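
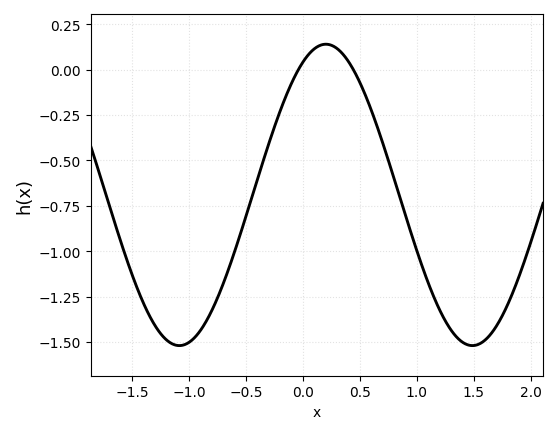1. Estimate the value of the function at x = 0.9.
-0.8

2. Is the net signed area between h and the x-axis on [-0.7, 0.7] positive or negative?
negative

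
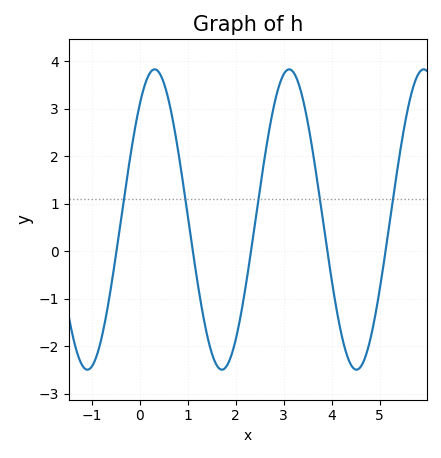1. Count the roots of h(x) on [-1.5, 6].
5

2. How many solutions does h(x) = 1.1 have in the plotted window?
5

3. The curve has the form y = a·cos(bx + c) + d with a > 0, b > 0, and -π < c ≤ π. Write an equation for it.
y = 3.16cos(2.2x - 0.69) + 0.67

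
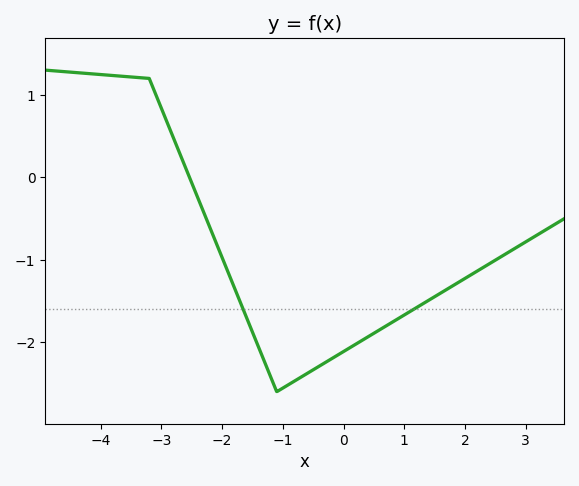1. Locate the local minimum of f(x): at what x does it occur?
-1.1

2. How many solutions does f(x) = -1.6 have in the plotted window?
2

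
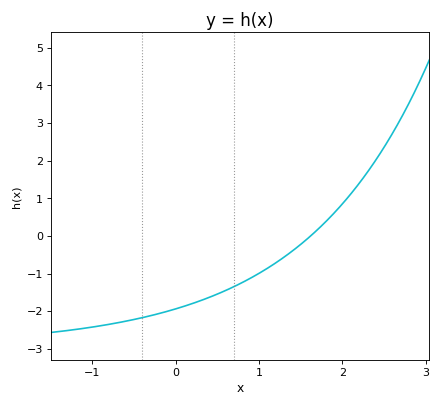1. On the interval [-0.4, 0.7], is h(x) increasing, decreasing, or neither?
increasing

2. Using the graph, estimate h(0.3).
-1.72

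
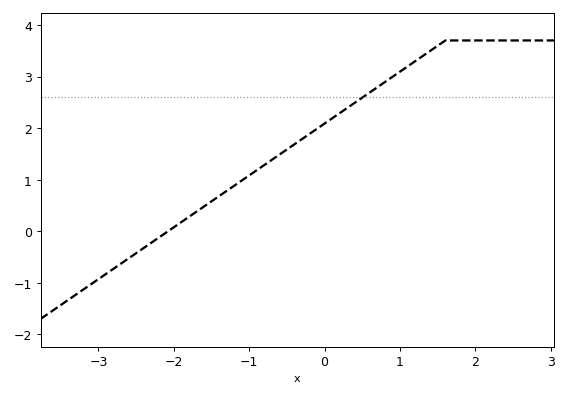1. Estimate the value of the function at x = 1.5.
3.6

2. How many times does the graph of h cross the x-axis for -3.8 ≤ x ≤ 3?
1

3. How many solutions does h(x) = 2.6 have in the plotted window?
1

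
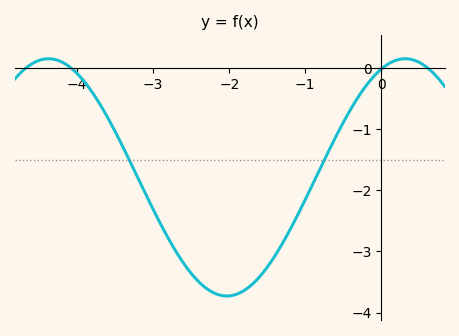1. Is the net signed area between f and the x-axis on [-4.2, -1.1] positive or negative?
negative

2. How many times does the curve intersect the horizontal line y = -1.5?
2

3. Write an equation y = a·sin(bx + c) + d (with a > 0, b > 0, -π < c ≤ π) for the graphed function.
y = 1.94sin(1.34x + 1.15) - 1.79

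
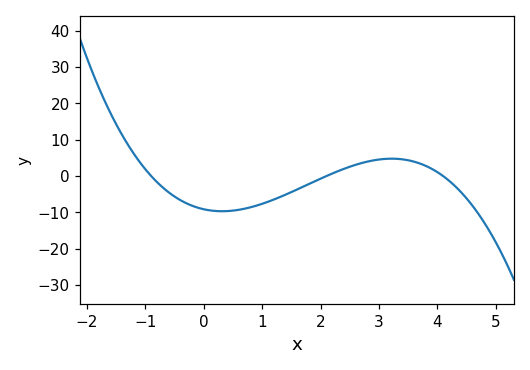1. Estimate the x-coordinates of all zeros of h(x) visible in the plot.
-0.9, 2.1, 4.1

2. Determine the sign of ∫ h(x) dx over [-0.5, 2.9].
negative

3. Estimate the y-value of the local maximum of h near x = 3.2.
4.79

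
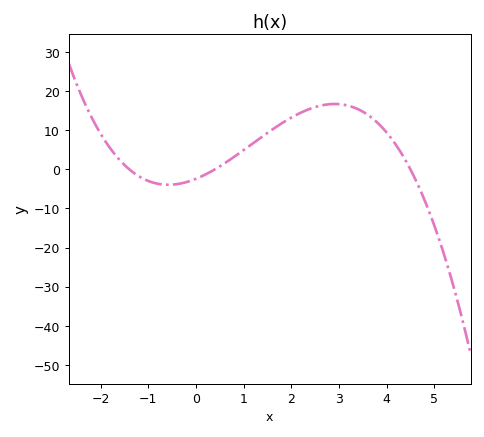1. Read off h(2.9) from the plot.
17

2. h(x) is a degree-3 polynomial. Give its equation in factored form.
y = -0.97(x + 1.4)(x - 0.4)(x - 4.5)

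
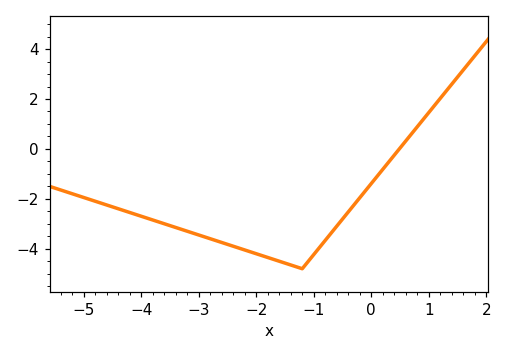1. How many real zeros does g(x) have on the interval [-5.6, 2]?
1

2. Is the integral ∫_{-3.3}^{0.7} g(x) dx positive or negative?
negative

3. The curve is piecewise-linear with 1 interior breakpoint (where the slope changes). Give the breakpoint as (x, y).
(-1.2, -4.8)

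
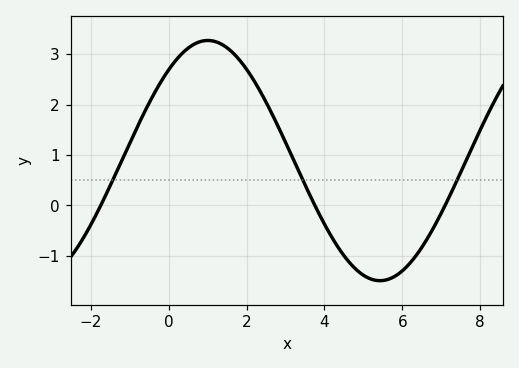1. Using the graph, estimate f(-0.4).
2.18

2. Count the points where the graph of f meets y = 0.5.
3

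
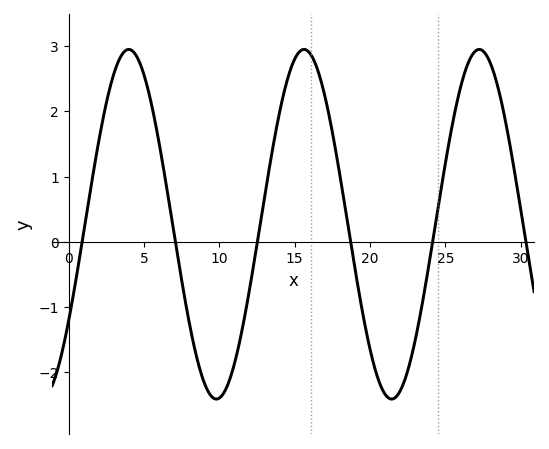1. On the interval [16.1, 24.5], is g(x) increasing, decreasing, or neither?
neither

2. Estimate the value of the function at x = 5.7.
1.9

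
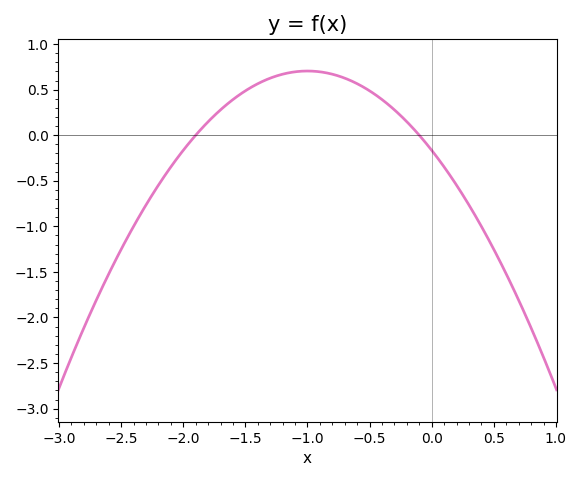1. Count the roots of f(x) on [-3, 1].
2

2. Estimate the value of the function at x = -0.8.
0.67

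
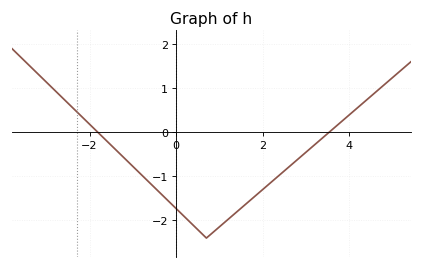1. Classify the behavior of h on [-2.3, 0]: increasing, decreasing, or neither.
decreasing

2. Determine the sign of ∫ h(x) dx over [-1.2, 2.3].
negative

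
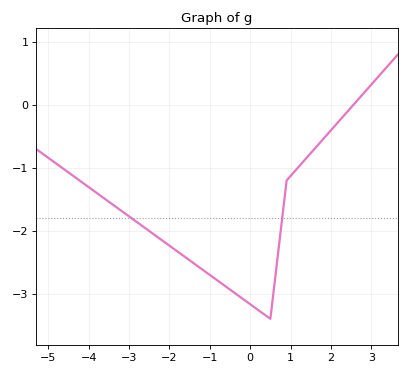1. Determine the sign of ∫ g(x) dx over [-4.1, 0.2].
negative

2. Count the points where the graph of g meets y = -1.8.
2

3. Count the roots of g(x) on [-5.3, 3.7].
1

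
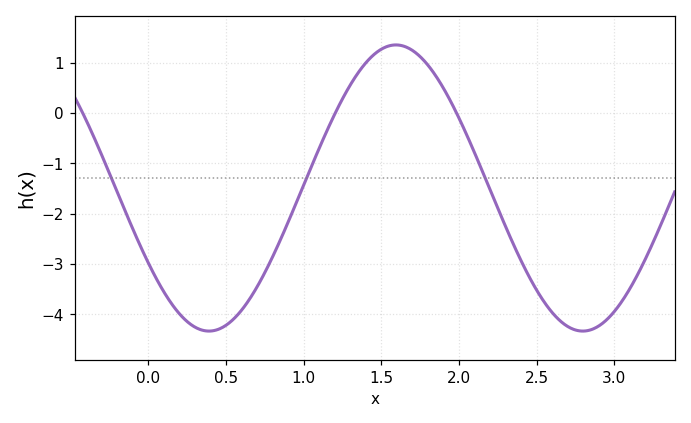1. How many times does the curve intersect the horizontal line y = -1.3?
3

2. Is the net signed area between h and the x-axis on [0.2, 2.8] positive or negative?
negative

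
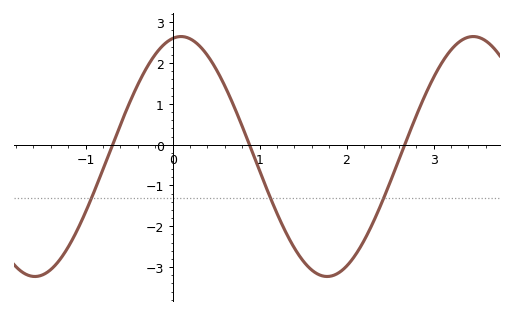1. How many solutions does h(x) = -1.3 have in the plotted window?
3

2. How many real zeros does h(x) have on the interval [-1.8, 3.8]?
3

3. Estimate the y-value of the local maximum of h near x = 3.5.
2.6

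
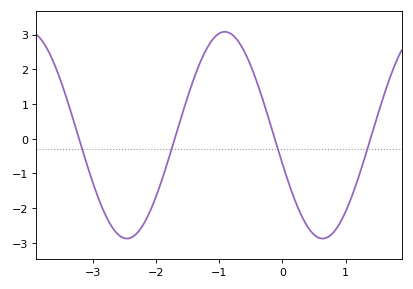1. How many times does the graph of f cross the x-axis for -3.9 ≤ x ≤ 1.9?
4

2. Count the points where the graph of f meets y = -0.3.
4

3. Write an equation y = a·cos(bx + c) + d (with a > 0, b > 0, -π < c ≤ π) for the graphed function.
y = 2.98cos(2.03x + 1.85) + 0.1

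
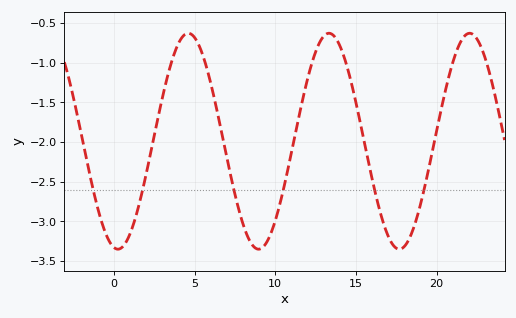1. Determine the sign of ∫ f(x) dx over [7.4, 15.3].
negative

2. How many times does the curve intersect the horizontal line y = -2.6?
6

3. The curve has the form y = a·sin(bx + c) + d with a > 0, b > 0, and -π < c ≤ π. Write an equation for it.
y = 1.36sin(0.72x - 1.7) - 1.99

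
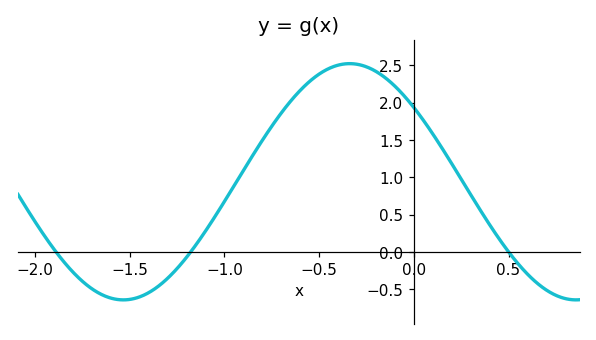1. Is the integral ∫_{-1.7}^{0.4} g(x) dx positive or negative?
positive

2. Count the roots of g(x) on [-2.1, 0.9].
3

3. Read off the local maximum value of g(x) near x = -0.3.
2.52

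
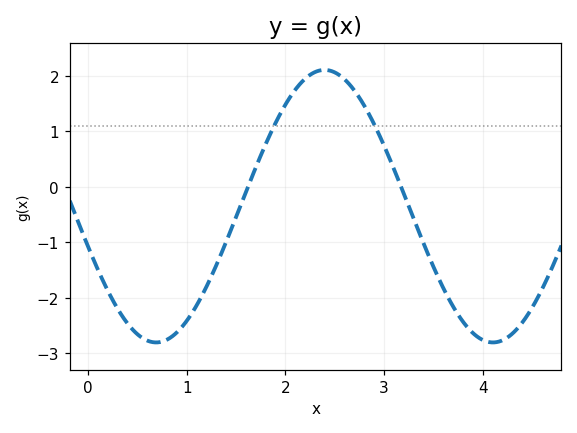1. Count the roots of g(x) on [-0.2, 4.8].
2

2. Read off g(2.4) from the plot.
2.11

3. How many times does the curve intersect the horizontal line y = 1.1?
2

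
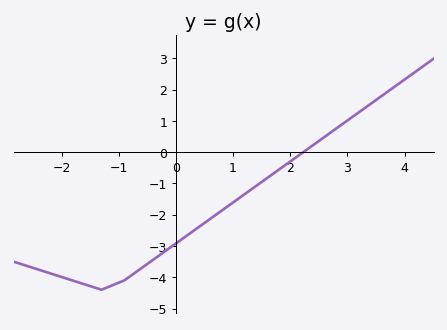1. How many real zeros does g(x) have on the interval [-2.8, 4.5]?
1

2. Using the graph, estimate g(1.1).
-1.48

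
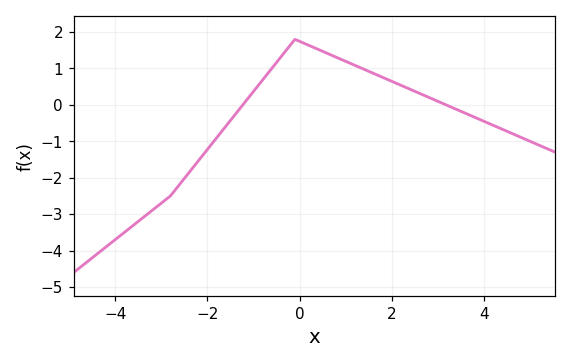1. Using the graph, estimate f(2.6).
0.318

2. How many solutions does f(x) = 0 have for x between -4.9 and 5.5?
2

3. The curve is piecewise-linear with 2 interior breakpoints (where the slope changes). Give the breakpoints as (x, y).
(-2.8, -2.5); (-0.1, 1.8)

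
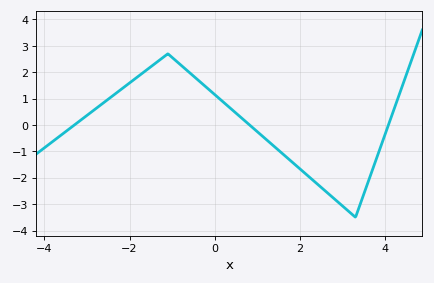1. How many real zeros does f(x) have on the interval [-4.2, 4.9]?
3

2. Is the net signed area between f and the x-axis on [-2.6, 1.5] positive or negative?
positive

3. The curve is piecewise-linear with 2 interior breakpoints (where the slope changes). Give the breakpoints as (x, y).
(-1.1, 2.7); (3.3, -3.5)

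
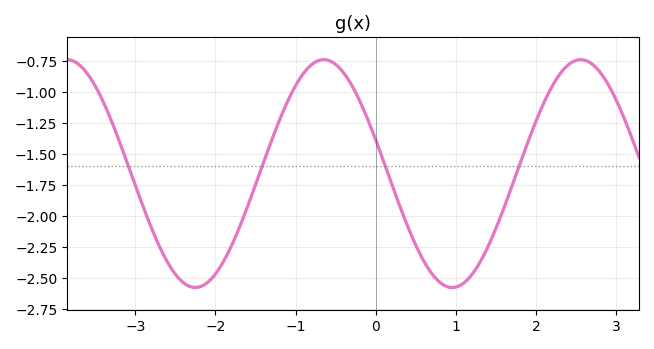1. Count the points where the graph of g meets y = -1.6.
4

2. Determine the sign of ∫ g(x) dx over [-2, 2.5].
negative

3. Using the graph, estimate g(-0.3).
-0.95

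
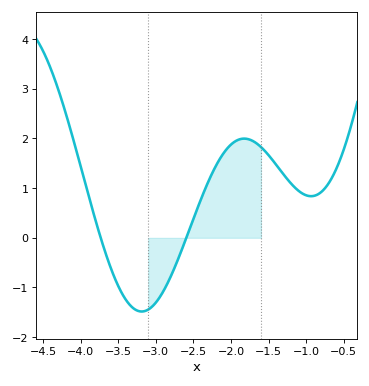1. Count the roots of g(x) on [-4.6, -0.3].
2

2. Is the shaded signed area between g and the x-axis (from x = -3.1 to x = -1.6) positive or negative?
positive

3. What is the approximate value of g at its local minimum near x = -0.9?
0.838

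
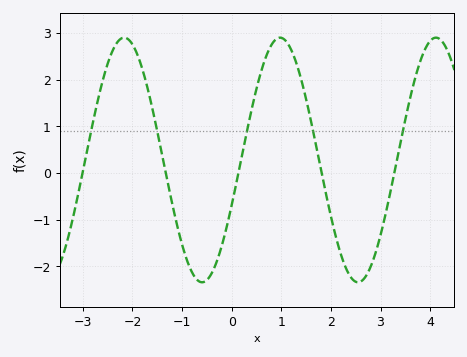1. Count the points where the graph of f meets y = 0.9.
5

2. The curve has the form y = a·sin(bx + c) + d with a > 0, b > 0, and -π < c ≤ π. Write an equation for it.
y = 2.62sin(2x - 0.38) + 0.28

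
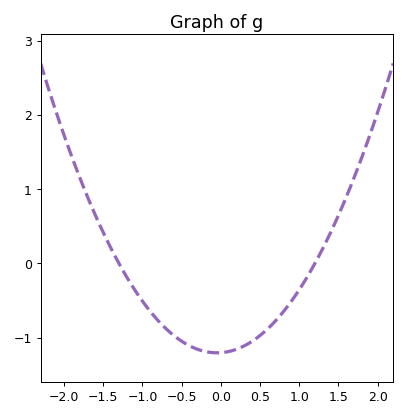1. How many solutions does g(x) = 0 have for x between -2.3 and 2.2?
2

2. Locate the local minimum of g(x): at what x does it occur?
-0.05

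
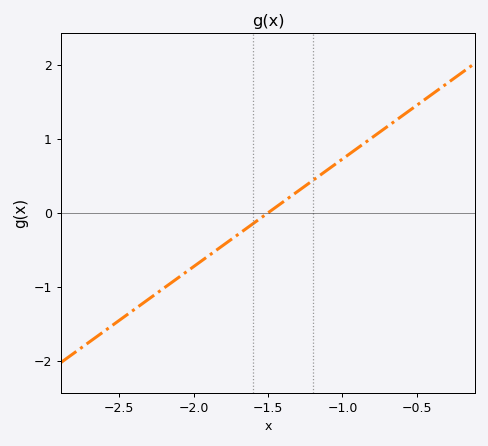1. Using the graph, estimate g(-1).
0.725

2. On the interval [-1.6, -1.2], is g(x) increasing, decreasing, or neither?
increasing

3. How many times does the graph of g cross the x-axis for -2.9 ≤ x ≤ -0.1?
1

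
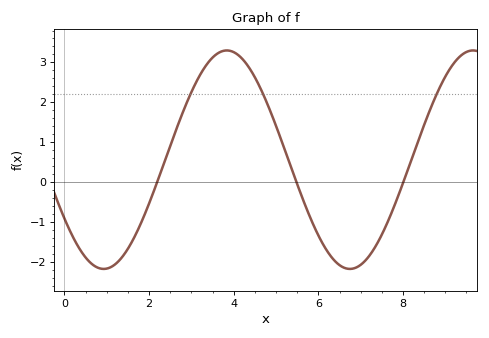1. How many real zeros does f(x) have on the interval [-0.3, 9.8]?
3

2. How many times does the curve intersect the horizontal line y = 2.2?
3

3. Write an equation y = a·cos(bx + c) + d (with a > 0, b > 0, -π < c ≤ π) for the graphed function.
y = 2.74cos(1.1x + 2.1) + 0.56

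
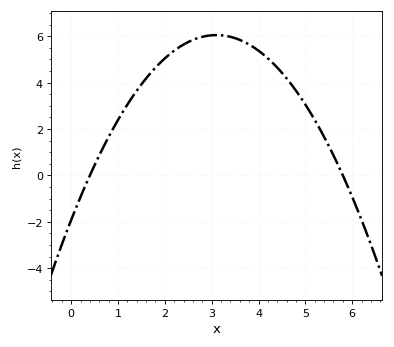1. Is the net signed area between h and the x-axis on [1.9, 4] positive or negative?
positive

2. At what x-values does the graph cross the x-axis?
0.4, 5.8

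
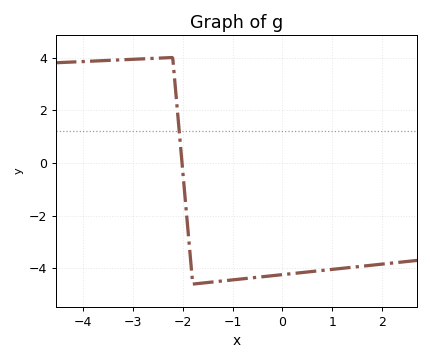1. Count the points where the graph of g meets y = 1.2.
1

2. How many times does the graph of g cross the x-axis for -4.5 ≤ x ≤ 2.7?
1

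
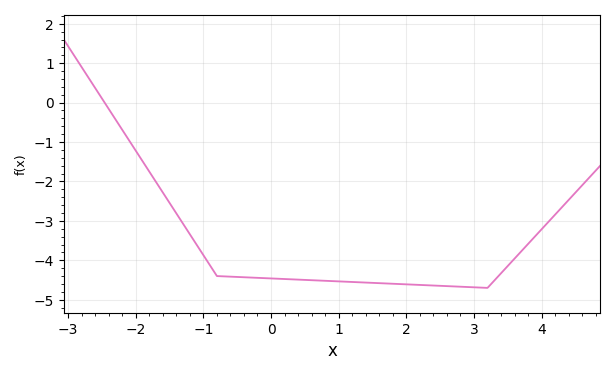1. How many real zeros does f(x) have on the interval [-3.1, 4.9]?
1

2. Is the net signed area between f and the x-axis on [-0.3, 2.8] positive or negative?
negative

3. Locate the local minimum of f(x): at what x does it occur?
3.2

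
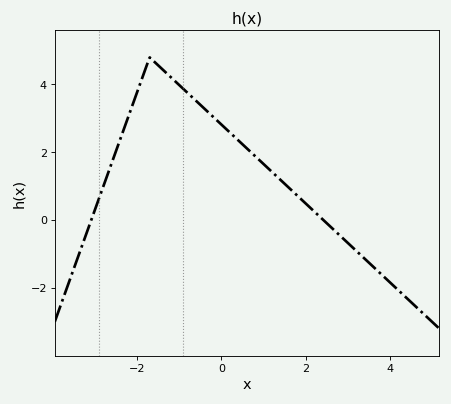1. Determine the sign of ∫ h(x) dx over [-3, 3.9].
positive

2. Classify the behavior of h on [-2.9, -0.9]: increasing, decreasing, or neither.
neither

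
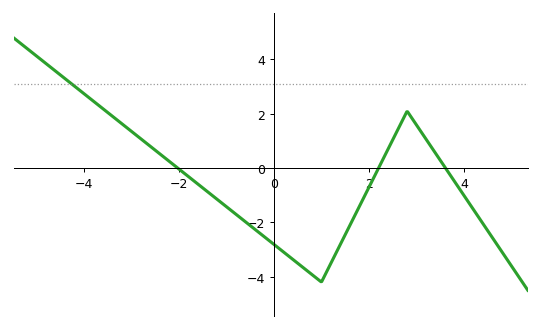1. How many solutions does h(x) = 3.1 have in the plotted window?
1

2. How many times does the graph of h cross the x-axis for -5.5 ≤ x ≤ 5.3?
3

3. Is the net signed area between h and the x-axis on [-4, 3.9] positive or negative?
negative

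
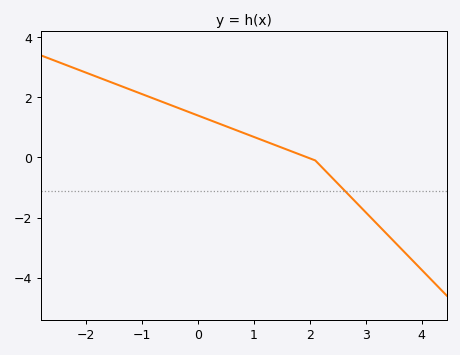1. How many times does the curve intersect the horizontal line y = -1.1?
1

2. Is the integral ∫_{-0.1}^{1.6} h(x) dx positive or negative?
positive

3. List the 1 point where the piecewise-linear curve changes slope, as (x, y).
(2.1, -0.1)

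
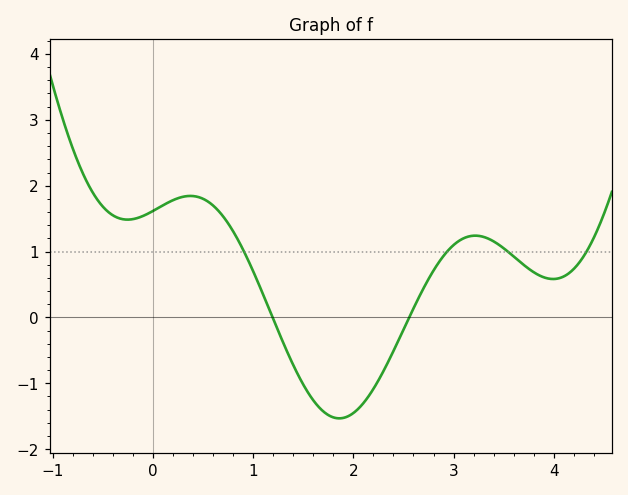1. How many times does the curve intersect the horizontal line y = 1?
4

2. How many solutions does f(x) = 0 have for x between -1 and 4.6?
2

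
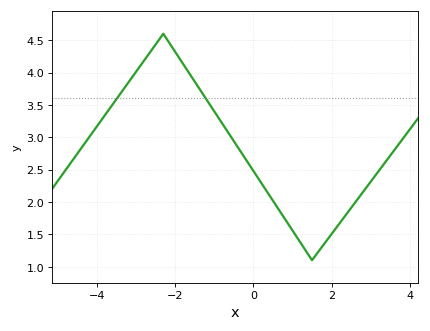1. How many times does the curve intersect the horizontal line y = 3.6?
2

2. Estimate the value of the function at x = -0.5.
2.95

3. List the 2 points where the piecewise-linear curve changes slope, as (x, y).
(-2.3, 4.6); (1.5, 1.1)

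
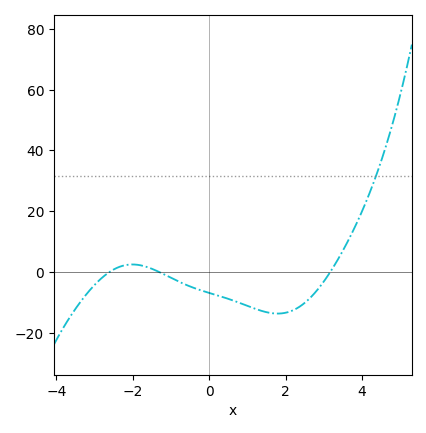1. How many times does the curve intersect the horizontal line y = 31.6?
1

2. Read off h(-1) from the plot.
-1.85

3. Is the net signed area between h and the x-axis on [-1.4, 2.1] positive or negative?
negative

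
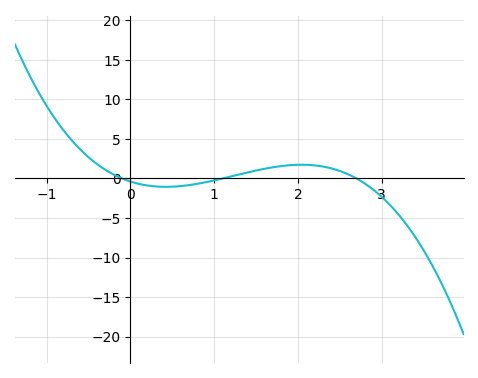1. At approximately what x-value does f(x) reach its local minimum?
0.421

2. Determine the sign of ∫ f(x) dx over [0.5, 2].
positive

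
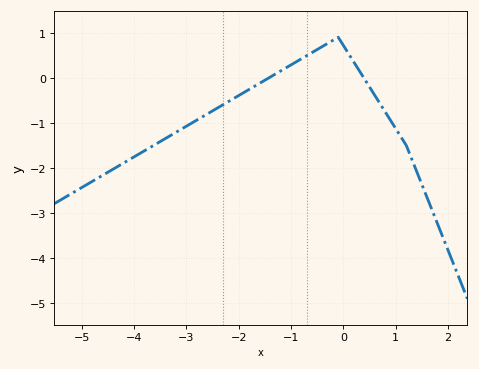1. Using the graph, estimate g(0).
0.715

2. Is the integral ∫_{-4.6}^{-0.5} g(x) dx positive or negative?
negative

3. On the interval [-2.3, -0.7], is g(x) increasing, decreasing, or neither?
increasing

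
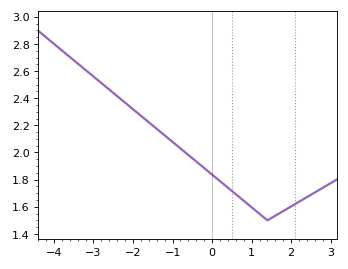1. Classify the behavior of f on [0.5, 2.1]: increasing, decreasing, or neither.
neither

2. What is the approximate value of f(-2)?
2.32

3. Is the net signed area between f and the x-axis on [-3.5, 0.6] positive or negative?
positive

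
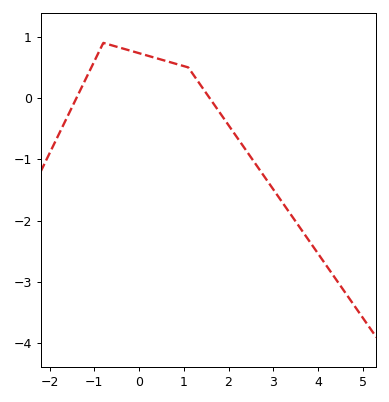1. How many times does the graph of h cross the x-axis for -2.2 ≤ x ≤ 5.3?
2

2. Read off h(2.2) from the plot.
-0.651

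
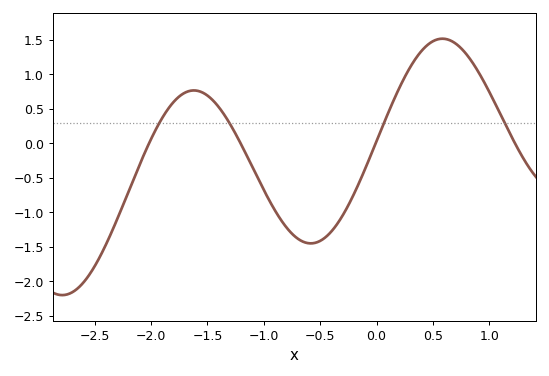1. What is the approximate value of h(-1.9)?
0.372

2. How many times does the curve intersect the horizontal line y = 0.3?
4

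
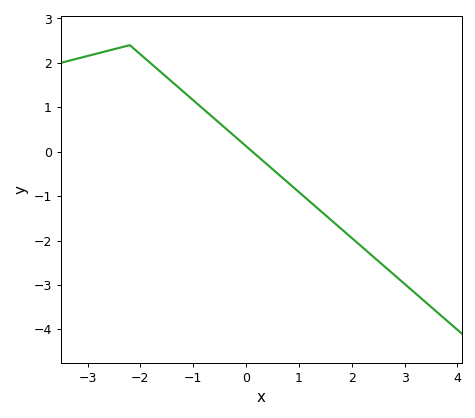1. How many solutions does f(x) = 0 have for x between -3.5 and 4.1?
1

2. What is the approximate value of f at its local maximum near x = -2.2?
2.4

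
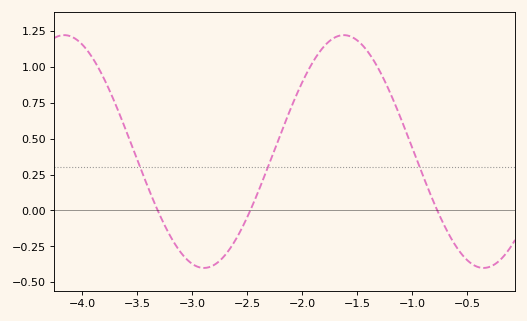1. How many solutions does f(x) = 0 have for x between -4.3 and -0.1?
3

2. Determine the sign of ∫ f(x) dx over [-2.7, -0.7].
positive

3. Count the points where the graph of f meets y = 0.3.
3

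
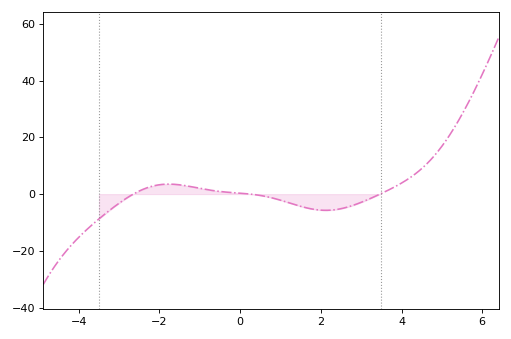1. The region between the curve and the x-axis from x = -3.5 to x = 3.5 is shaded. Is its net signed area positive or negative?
negative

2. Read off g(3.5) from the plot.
0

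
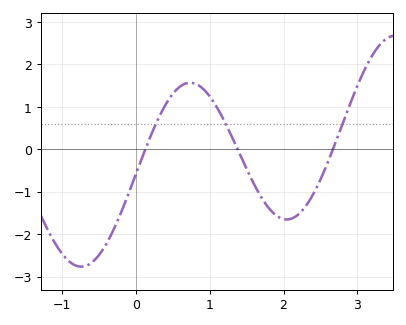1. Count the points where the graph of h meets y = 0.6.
3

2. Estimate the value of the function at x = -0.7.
-2.76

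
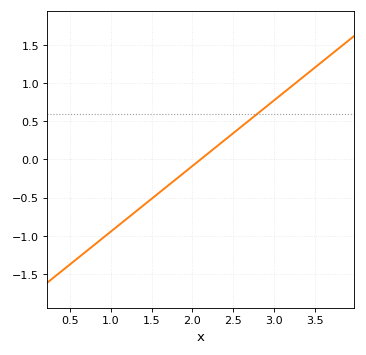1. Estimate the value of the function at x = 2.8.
0.602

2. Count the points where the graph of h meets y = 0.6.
1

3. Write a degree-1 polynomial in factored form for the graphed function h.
y = 0.86(x - 2.1)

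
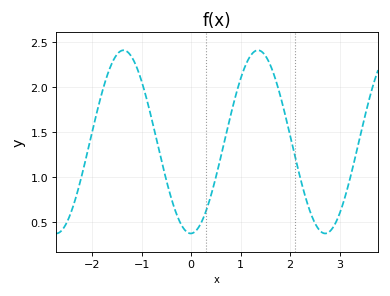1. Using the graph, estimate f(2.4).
0.622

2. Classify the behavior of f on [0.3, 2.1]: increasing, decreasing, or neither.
neither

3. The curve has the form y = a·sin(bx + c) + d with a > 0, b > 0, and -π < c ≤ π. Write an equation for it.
y = 1.02sin(2.31x - 1.55) + 1.39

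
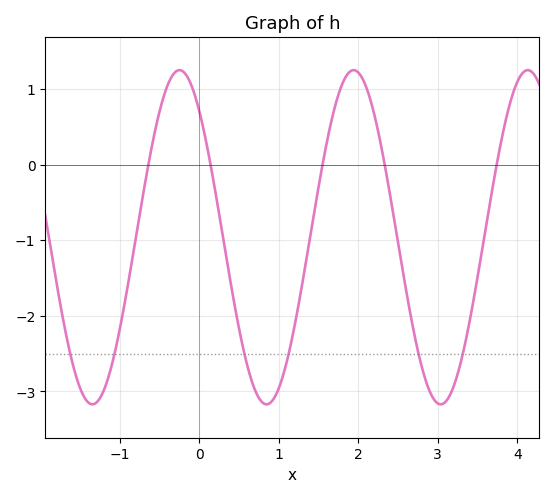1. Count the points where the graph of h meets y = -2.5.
6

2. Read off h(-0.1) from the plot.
1.06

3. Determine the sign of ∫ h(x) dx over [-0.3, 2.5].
negative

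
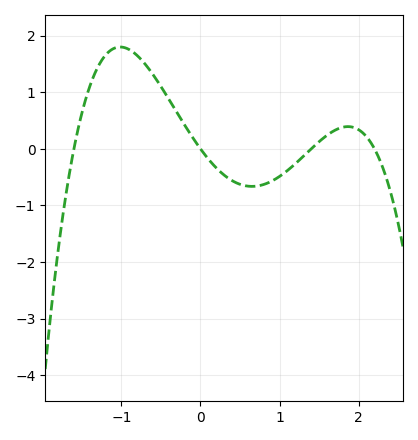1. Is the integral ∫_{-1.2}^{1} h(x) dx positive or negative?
positive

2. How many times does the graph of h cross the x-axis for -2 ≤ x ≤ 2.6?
4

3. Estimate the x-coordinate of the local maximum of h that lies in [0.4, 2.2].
1.9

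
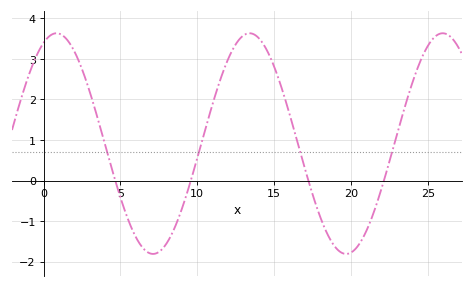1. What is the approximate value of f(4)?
0.9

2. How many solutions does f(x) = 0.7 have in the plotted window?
4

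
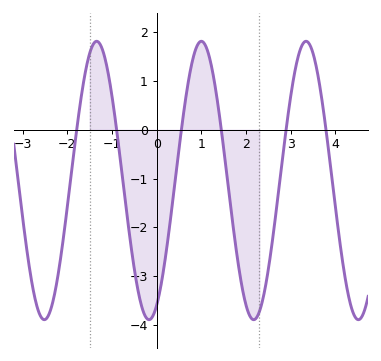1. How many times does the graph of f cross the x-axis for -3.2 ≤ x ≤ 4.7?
6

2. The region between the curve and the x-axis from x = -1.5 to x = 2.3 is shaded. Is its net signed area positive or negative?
negative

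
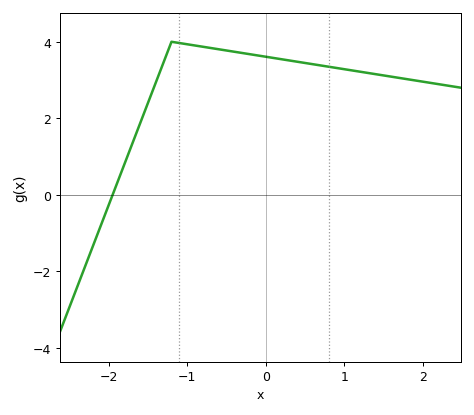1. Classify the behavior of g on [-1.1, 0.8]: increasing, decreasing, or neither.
decreasing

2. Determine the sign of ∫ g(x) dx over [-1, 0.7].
positive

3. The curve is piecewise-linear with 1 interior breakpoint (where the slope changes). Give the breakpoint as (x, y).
(-1.2, 4)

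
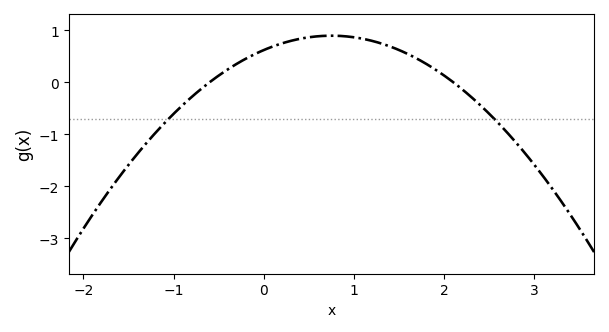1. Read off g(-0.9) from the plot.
-0.4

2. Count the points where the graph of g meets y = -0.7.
2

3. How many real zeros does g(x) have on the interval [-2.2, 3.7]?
2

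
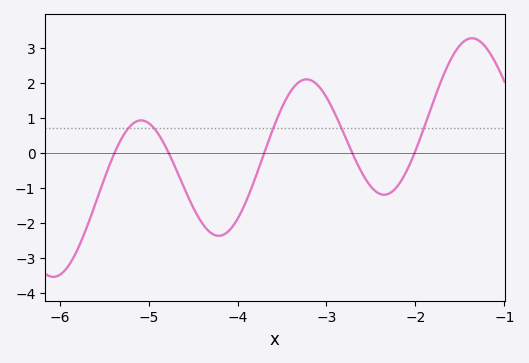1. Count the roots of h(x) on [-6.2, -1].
5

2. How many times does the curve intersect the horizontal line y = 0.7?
5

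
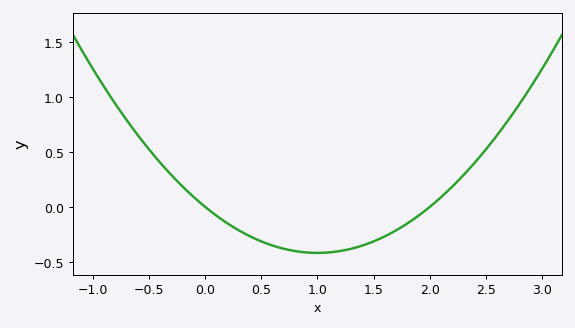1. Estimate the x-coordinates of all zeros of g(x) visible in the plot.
0, 2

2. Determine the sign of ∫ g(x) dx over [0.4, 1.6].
negative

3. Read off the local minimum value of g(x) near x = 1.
-0.42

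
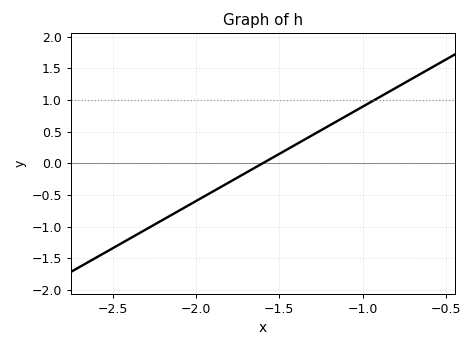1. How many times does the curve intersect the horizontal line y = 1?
1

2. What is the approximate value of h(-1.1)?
0.745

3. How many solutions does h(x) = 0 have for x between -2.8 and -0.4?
1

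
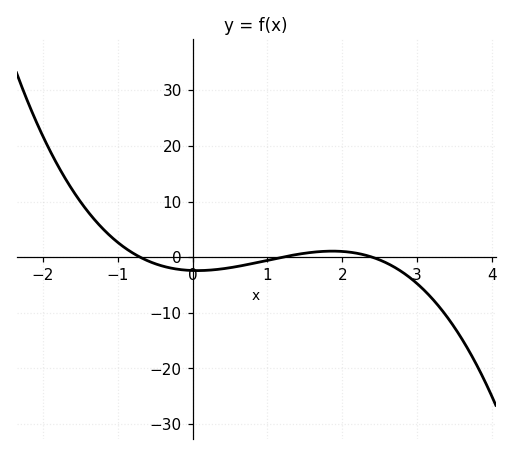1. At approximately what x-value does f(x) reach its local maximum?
1.87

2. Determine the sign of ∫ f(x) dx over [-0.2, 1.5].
negative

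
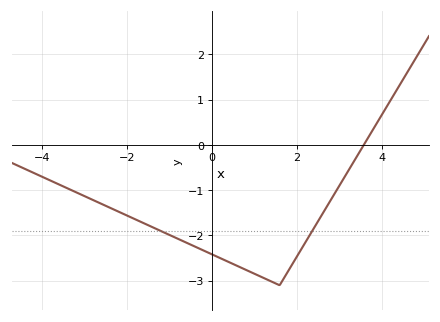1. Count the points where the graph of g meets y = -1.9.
2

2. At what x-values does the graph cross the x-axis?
3.58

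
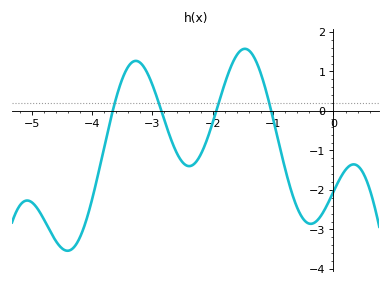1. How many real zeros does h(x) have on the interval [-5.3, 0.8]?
4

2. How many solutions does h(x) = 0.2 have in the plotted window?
4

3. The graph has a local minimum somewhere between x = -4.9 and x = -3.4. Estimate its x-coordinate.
-4.41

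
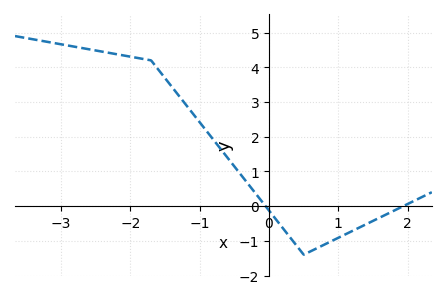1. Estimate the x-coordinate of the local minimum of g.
0.5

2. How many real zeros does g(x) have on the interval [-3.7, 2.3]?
2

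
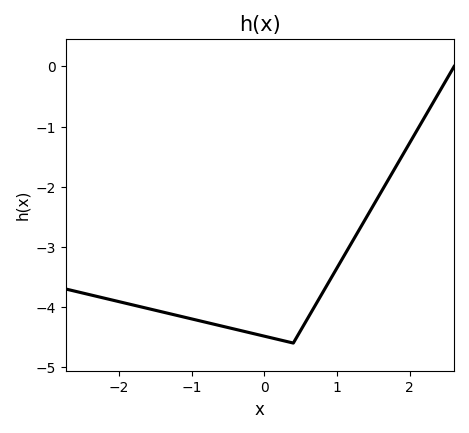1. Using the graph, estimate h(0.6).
-4.2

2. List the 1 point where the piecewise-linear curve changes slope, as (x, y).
(0.4, -4.6)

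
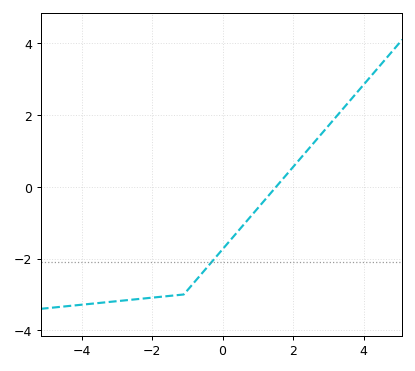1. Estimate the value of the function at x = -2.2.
-3.1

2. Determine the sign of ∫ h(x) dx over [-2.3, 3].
negative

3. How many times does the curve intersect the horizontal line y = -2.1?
1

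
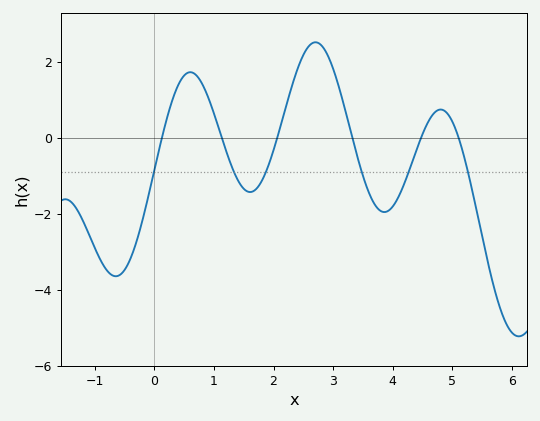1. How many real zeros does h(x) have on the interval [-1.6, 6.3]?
6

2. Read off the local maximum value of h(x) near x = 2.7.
2.6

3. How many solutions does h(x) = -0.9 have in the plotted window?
6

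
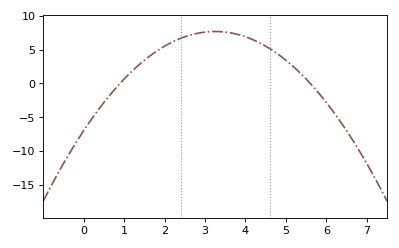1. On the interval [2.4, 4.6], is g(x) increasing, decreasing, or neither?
neither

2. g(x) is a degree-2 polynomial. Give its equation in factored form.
y = -1.39(x - 0.9)(x - 5.6)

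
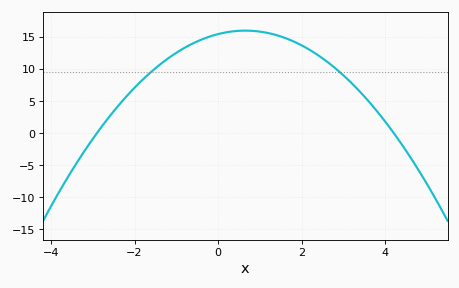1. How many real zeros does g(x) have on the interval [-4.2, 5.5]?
2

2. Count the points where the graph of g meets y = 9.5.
2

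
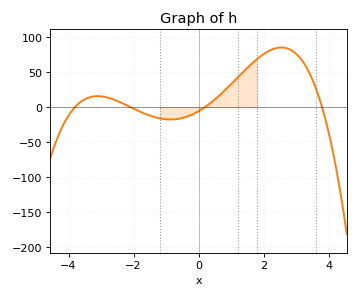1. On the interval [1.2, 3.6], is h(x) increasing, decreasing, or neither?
neither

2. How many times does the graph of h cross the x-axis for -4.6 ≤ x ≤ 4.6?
4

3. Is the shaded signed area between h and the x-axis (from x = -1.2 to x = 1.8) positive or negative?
positive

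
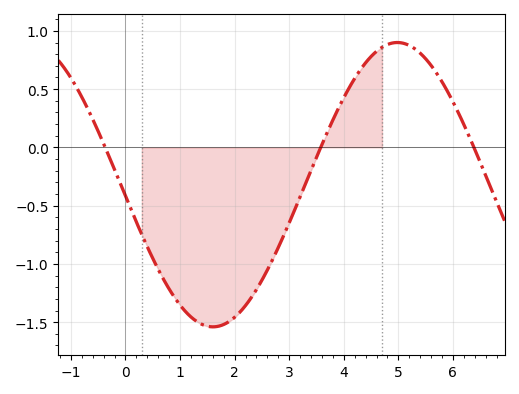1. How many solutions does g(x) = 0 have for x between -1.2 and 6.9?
3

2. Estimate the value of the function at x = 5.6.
0.703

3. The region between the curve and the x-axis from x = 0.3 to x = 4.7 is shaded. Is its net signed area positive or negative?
negative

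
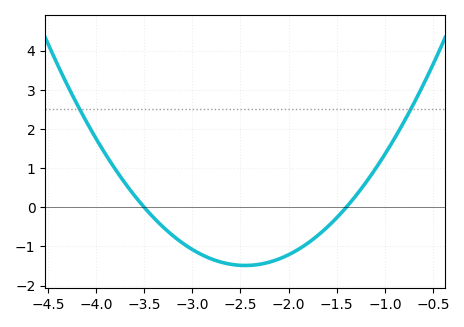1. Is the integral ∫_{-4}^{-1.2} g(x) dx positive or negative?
negative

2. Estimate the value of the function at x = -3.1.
-0.918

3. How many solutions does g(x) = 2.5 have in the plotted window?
2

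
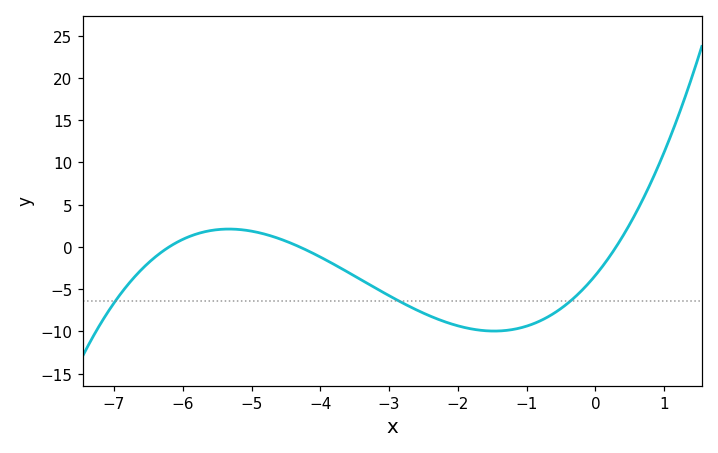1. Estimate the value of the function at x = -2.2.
-8.82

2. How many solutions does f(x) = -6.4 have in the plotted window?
3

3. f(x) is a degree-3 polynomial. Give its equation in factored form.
y = 0.42(x + 6.2)(x + 4.3)(x - 0.3)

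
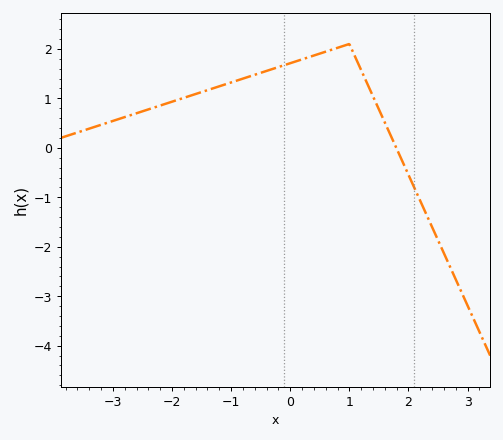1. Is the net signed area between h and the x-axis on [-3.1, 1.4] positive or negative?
positive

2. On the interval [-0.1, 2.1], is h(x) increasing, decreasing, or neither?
neither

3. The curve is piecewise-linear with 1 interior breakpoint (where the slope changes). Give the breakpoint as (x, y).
(1, 2.1)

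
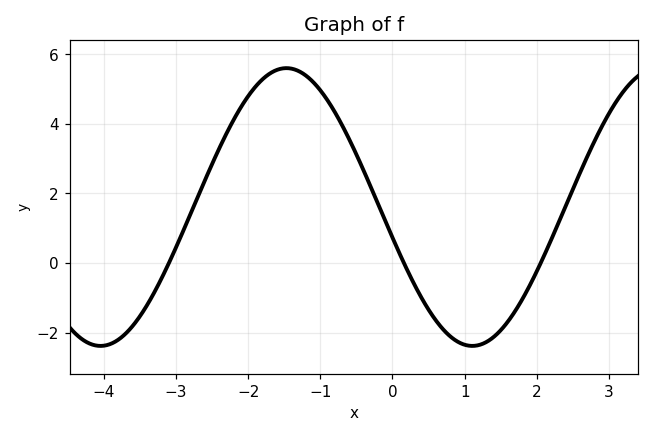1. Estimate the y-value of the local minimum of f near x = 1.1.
-2.4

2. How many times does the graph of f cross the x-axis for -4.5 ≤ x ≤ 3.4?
3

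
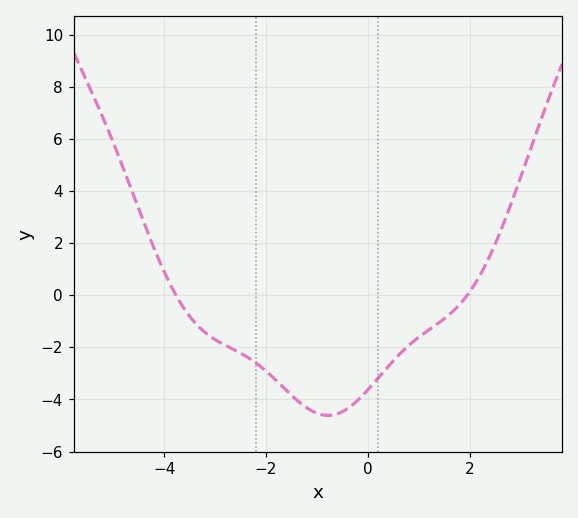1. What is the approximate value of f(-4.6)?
3.83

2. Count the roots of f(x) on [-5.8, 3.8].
2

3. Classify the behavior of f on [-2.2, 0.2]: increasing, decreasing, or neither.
neither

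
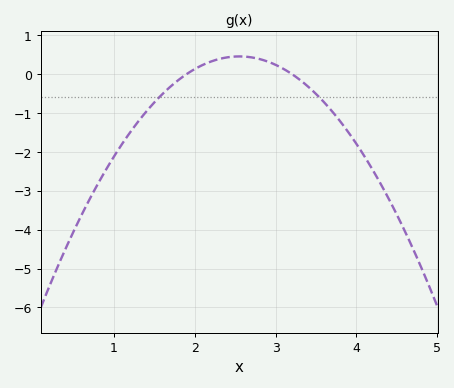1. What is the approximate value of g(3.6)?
-0.7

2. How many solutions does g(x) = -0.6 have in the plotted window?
2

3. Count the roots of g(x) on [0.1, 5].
2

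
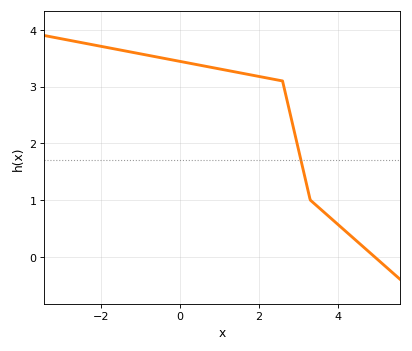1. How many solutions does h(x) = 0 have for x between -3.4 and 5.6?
1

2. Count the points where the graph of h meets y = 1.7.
1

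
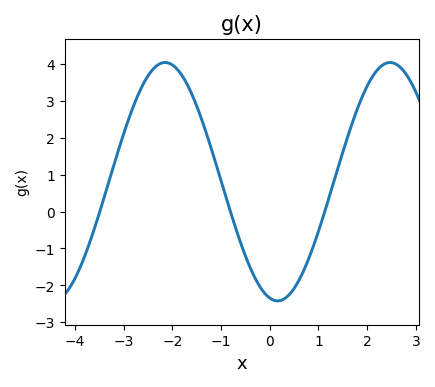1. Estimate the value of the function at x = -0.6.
-0.838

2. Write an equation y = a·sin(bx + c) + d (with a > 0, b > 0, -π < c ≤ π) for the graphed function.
y = 3.23sin(1.36x - 1.79) + 0.81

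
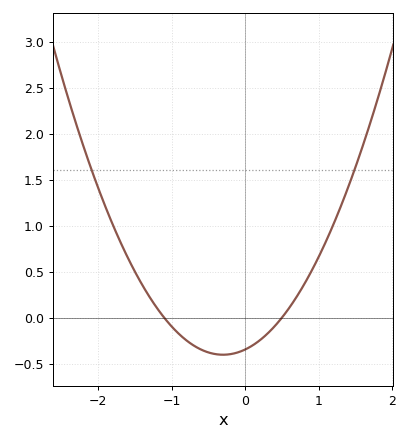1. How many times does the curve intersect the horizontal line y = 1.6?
2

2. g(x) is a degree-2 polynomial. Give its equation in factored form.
y = 0.63(x + 1.1)(x - 0.5)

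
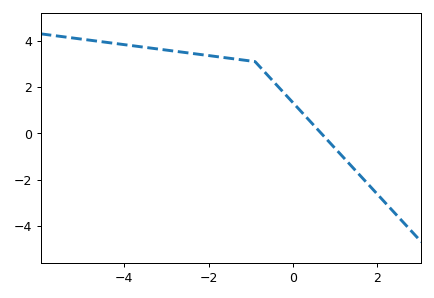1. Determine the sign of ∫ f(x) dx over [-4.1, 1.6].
positive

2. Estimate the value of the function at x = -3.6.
3.74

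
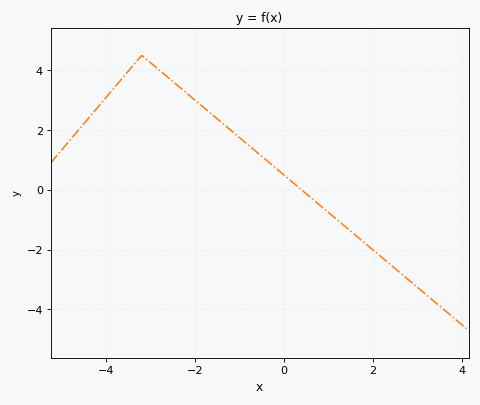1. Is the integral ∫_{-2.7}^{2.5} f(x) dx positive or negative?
positive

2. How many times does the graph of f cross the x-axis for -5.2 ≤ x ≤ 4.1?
1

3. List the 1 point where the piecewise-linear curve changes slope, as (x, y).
(-3.2, 4.5)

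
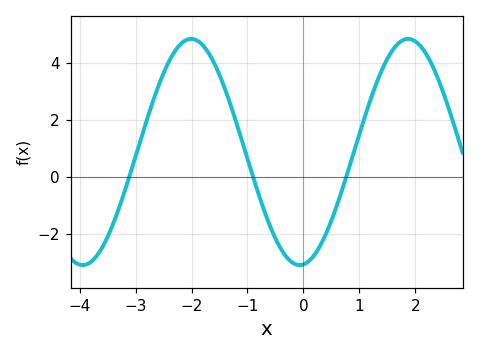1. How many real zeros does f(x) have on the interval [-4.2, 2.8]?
3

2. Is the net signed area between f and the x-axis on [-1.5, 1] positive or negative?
negative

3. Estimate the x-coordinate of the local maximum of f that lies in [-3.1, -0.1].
-2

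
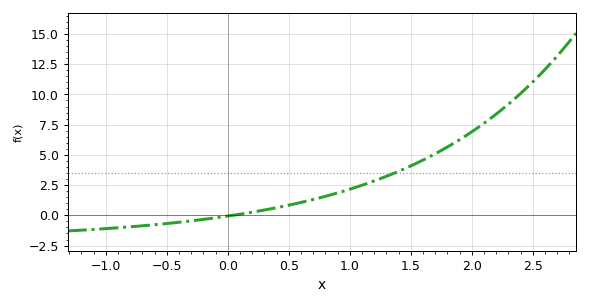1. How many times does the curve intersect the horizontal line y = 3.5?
1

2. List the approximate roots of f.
0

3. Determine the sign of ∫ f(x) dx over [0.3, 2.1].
positive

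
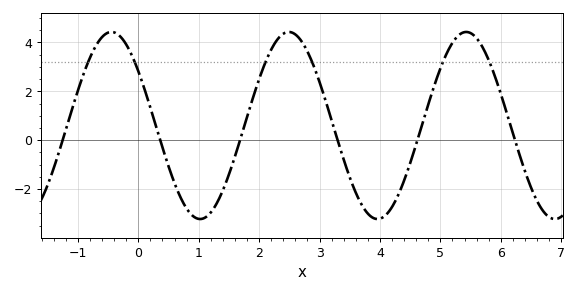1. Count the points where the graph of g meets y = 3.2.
6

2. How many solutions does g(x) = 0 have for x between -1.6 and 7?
6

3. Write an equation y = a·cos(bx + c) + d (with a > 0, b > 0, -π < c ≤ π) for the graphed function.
y = 3.83cos(2.1x + 0.95) + 0.6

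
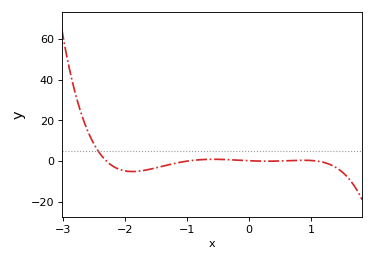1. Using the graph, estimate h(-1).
0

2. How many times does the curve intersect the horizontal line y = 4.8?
1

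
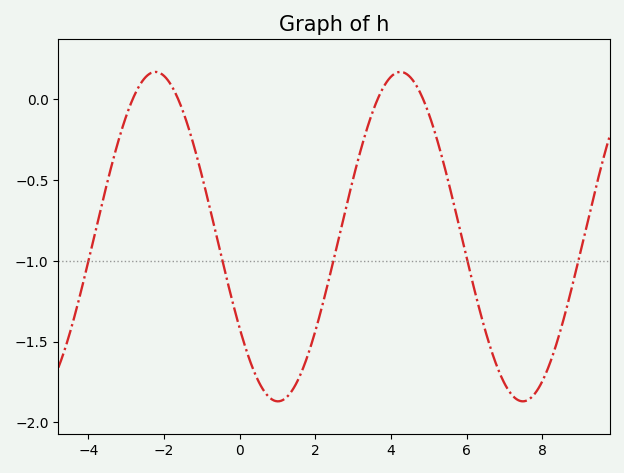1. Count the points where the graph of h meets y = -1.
5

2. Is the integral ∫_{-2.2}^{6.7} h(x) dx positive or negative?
negative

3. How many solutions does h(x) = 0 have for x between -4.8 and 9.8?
4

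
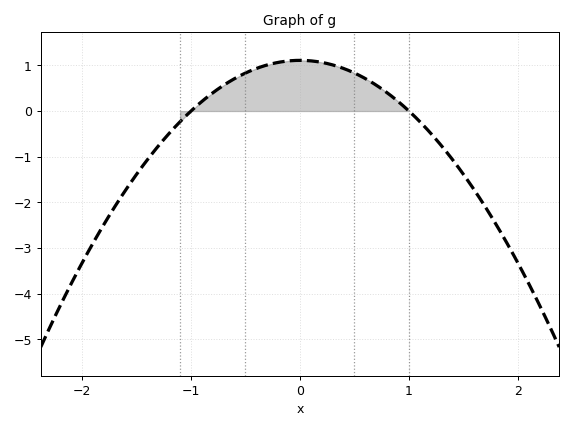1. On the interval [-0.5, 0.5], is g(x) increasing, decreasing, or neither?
neither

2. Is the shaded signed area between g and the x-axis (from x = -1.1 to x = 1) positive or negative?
positive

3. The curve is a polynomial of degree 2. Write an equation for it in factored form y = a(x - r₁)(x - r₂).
y = -1.11(x + 1)(x - 1)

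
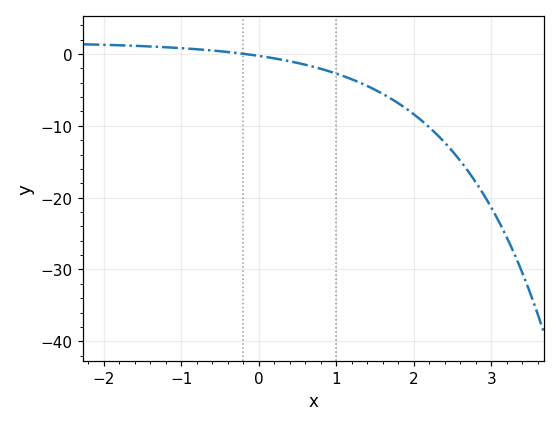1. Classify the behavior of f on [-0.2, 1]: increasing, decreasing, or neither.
decreasing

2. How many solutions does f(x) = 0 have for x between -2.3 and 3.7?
1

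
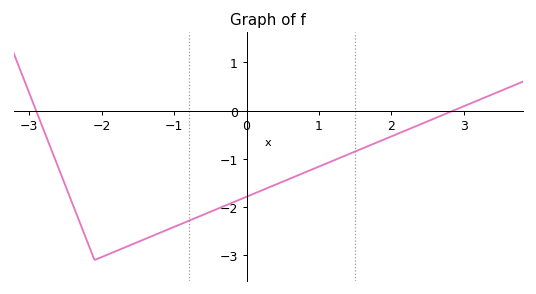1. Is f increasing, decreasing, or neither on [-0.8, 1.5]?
increasing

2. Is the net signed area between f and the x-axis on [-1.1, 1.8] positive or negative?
negative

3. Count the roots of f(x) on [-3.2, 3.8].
2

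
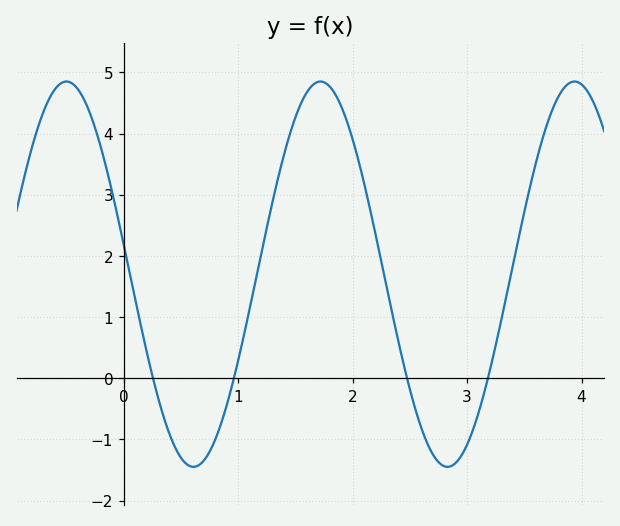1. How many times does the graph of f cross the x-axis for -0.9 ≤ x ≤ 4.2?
4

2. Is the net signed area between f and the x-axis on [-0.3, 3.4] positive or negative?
positive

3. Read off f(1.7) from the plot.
4.85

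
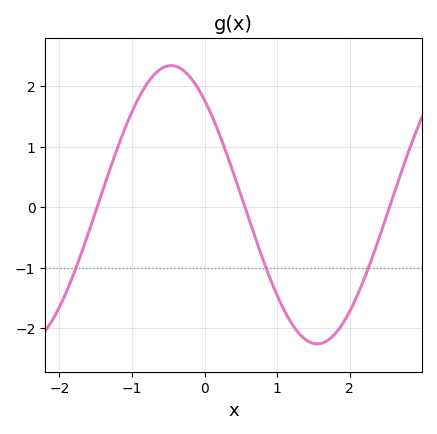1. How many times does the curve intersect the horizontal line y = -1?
3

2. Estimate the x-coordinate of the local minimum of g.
1.6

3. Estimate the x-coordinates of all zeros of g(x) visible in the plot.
-1.5, 0.6, 2.5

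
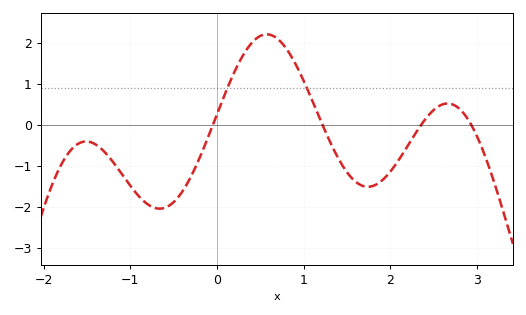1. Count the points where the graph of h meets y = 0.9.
2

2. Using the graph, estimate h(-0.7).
-2.03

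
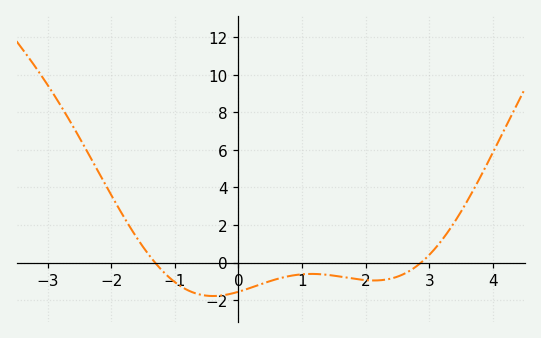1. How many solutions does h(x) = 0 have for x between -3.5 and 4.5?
2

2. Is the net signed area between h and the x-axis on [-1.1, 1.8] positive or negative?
negative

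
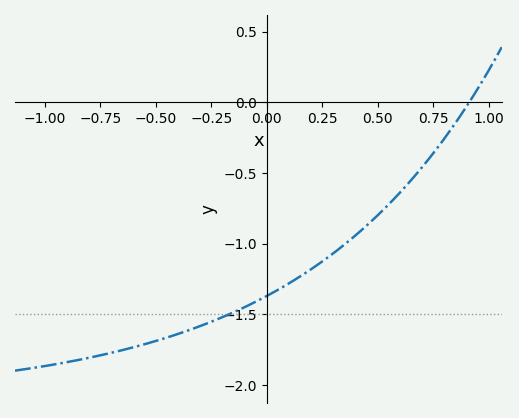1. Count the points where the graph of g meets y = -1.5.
1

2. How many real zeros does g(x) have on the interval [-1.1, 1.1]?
1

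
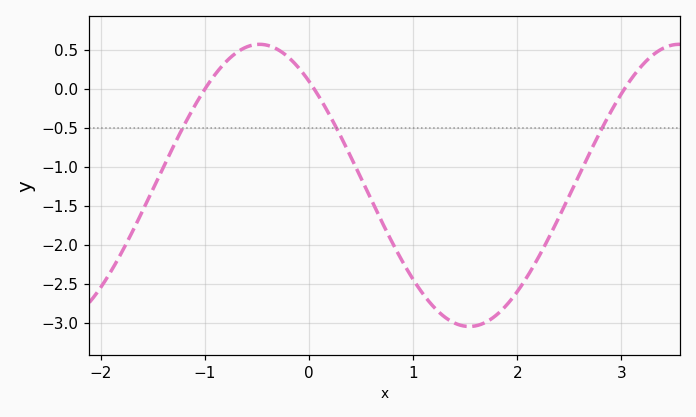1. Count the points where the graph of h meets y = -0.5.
3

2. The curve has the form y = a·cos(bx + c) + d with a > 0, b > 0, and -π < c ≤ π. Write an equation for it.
y = 1.81cos(1.6x + 0.74) - 1.24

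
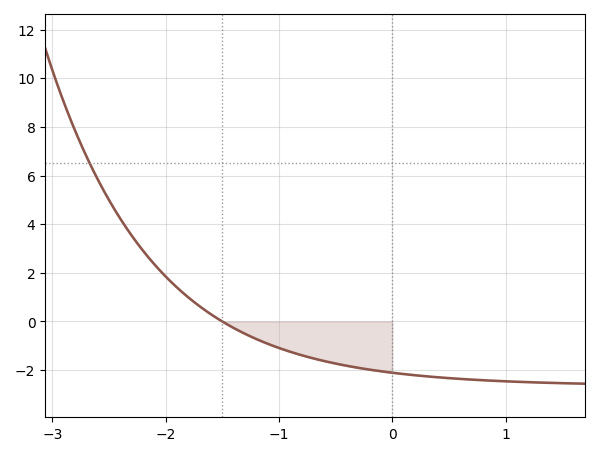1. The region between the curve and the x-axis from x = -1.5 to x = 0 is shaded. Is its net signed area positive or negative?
negative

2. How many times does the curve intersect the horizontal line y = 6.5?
1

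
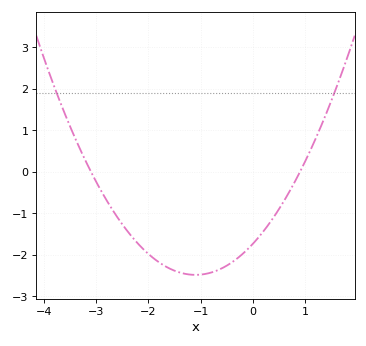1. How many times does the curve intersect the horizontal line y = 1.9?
2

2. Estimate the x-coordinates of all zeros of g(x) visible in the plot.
-3.1, 0.9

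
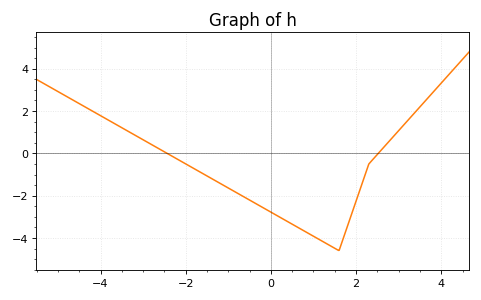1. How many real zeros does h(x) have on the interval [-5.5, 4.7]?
2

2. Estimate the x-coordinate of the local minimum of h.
1.6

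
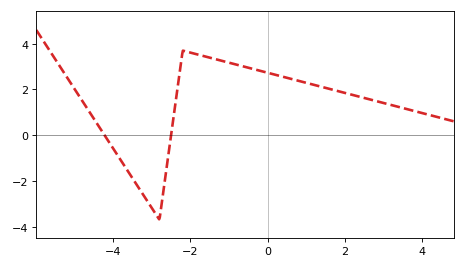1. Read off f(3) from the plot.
1.41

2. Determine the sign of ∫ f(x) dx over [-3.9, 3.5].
positive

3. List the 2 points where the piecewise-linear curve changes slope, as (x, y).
(-2.8, -3.7); (-2.2, 3.7)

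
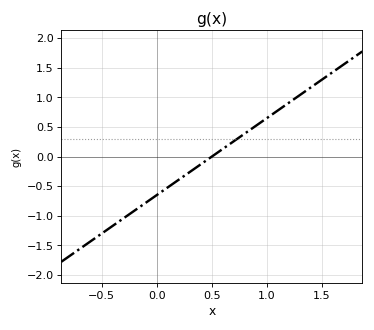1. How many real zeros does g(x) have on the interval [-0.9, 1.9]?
1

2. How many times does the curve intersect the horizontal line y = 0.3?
1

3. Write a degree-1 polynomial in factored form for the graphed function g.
y = 1.3(x - 0.5)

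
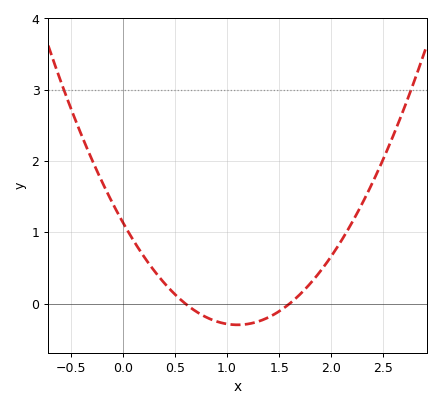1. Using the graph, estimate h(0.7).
-0.107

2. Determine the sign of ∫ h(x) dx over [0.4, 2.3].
positive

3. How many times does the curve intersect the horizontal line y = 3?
2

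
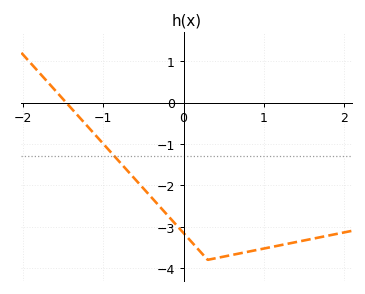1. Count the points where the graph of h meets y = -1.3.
1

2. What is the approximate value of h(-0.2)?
-2.7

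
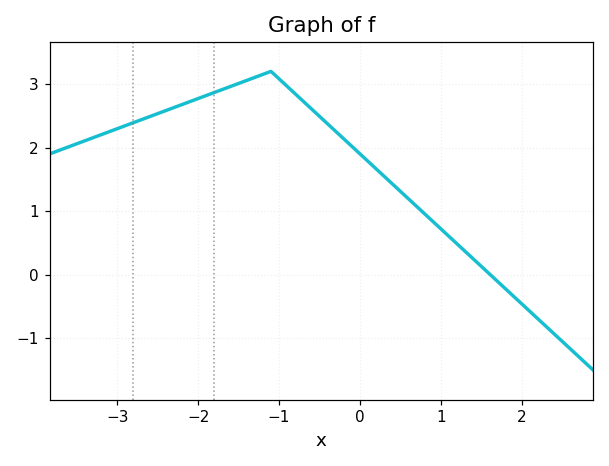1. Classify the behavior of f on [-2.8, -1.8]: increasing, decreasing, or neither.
increasing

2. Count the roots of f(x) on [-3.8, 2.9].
1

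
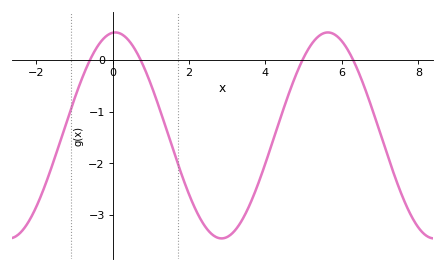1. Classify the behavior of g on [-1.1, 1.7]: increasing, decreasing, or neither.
neither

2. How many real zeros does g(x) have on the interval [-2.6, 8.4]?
4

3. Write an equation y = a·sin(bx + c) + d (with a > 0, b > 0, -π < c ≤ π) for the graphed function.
y = 1.99sin(1.13x + 1.49) - 1.46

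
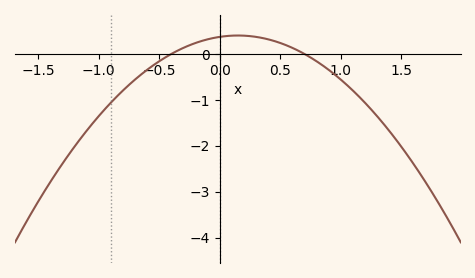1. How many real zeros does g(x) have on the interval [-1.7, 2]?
2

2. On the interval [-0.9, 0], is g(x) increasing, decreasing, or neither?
increasing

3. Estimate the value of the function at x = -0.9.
-1.06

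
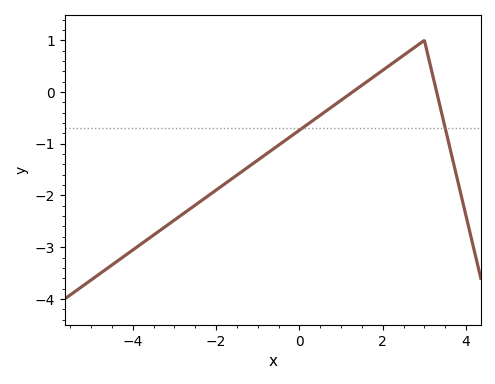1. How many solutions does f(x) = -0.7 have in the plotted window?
2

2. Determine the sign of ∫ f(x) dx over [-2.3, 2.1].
negative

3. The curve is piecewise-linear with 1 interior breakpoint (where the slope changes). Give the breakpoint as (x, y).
(3, 1)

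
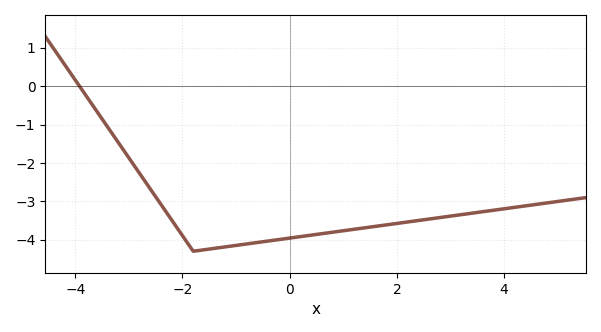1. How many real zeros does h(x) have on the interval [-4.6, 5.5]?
1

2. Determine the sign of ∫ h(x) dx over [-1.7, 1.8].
negative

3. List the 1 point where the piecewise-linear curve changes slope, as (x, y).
(-1.8, -4.3)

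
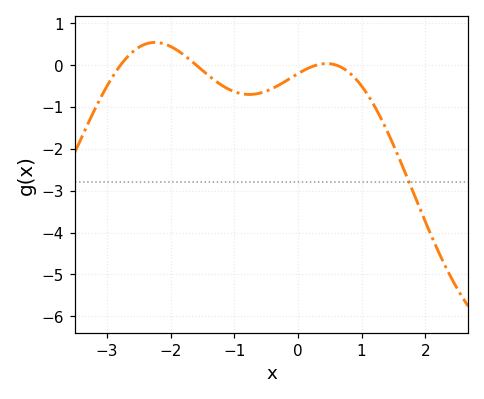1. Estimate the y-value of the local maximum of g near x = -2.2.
0.5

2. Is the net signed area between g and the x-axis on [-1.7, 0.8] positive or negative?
negative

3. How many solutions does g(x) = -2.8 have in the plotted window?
1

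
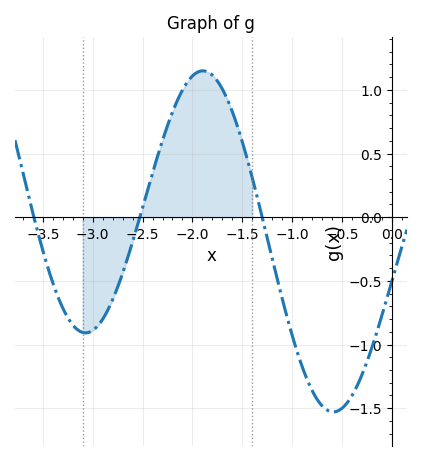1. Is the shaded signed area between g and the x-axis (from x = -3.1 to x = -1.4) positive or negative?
positive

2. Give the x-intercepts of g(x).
-3.6, -2.5, -1.3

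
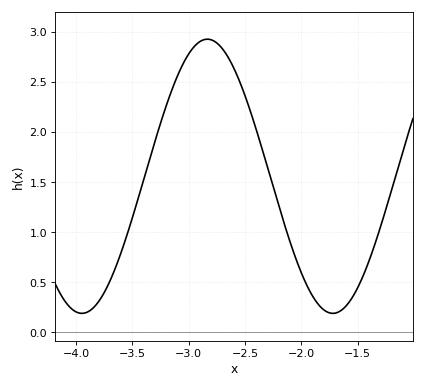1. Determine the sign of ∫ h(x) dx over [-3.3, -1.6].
positive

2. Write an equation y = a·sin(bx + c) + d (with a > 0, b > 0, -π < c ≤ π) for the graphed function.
y = 1.37sin(2.8x - 3) + 1.56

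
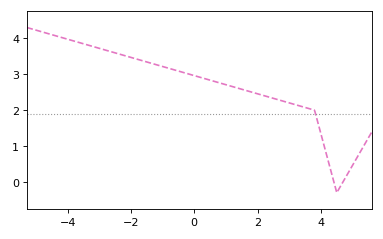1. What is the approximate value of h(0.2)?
2.9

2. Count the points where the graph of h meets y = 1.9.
1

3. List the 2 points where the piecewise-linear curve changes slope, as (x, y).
(3.8, 2); (4.5, -0.3)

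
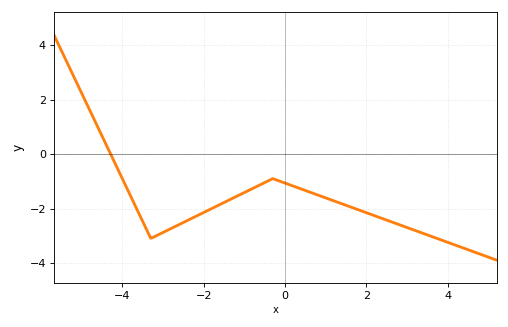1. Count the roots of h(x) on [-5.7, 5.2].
1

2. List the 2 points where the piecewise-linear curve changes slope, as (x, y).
(-3.3, -3.1); (-0.3, -0.9)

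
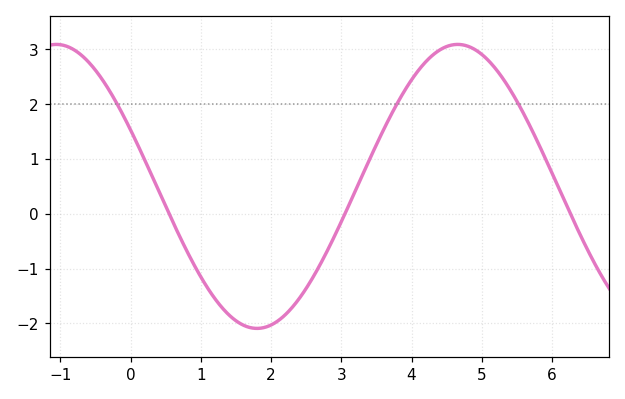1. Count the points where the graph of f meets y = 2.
3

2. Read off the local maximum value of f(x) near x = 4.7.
3.09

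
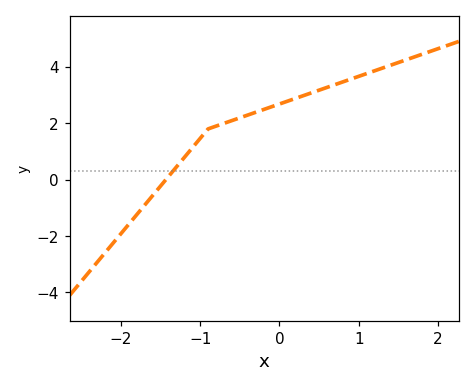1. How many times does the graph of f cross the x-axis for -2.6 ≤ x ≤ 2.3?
1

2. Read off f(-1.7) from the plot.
-1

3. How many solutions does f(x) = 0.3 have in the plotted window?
1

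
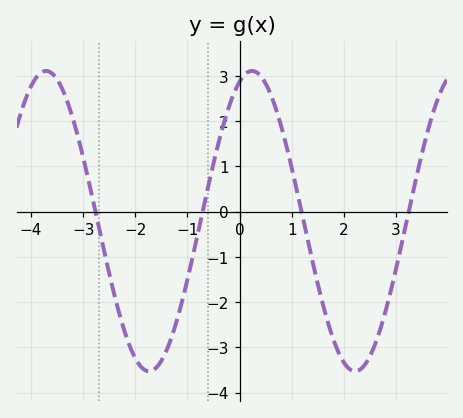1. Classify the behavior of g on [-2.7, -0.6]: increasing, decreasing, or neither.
neither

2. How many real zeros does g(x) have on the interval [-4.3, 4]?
4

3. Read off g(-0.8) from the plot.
-0.479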